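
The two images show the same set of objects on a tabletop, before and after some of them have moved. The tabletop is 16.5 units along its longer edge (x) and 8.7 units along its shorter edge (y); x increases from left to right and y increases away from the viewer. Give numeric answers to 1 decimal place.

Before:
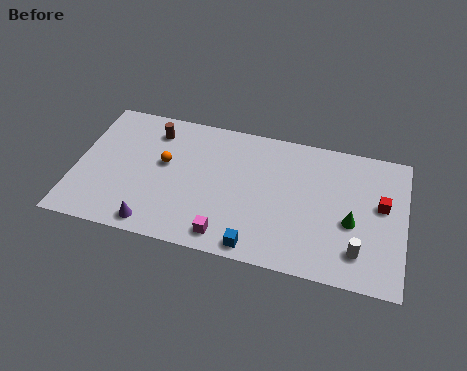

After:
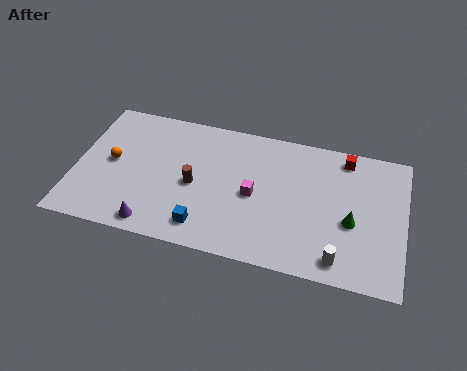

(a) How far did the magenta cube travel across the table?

3.1

The magenta cube moved from about (7.8, 1.2) to (9.0, 4.1), a distance of √(1.2² + 2.9²) ≈ 3.1.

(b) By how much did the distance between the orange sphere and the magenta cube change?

+2.1

They were about 5.1 units apart before and 7.2 after — 2.1 units further apart.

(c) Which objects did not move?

the purple cone and the green cone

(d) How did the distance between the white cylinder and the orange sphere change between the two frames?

+1.7

Before: roughly 10.4 units apart; after: 12.1. That's 1.7 units further apart.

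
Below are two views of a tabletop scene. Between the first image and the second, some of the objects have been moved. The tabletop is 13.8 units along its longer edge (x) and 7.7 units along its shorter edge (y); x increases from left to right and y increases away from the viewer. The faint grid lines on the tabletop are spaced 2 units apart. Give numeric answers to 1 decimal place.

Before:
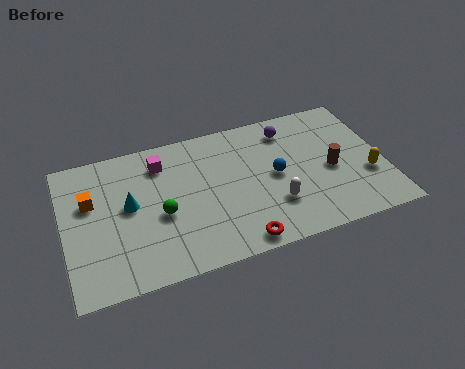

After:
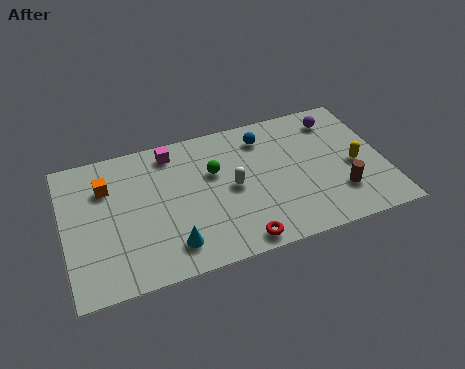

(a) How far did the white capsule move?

2.3

From (8.9, 2.3) to (7.2, 3.8), the white capsule covered √(1.7² + 1.5²) ≈ 2.3 units.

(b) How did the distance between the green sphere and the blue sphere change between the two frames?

-2.4

They were about 5.0 units apart before and 2.6 after — 2.4 units closer together.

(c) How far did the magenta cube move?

0.7

The magenta cube was near (4.3, 6.1) before and (4.8, 6.6) after, so it travelled √(0.5² + 0.5²) ≈ 0.7 units.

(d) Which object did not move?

the red torus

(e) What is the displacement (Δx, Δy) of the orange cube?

(0.7, 0.6)

The orange cube was at about (1.2, 4.9) and moved to about (1.9, 5.5).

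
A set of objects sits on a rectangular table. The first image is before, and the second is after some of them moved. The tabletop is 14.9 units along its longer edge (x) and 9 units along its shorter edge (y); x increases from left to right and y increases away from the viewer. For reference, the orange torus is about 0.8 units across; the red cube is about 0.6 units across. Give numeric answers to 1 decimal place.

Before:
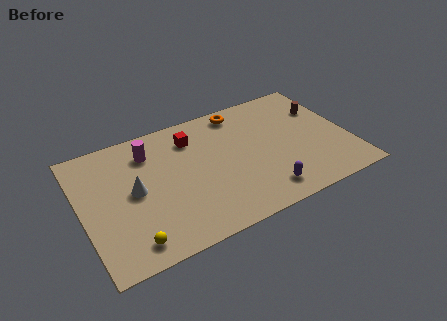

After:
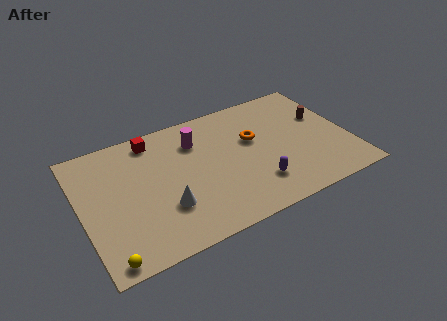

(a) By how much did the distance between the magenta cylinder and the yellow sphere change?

+2.2

Before: roughly 5.9 units apart; after: 8.1. That's 2.2 units further apart.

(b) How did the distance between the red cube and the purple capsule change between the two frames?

+1.2

Before: roughly 6.4 units apart; after: 7.6. That's 1.2 units further apart.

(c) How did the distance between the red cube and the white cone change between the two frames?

+0.8

The distance was about 4.2 in the first image and 5.0 in the second, so they moved 0.8 units further apart.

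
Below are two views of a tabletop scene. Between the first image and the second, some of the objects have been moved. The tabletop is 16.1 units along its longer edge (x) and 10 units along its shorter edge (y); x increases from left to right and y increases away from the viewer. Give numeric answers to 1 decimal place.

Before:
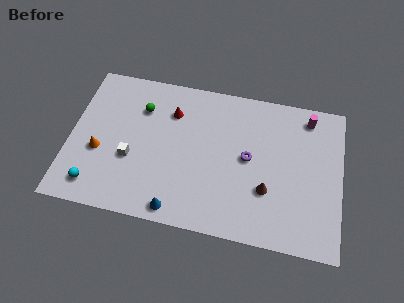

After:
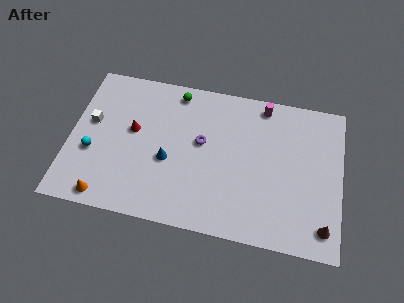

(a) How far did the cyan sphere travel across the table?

2.2

The cyan sphere moved from about (1.7, 1.6) to (1.4, 3.8), a distance of √(0.3² + 2.2²) ≈ 2.2.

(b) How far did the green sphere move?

2.5

The green sphere moved from about (4.1, 7.3) to (6.1, 8.8), a distance of √(2.0² + 1.5²) ≈ 2.5.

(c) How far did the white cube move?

3.2

The white cube was near (3.7, 3.8) before and (1.2, 5.8) after, so it travelled √(2.5² + 2.0²) ≈ 3.2 units.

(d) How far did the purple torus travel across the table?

2.8

The purple torus moved from about (10.6, 5.2) to (7.8, 5.7), a distance of √(2.8² + 0.5²) ≈ 2.8.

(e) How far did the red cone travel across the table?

2.8

The red cone moved from about (5.9, 7.4) to (3.7, 5.7), a distance of √(2.2² + 1.7²) ≈ 2.8.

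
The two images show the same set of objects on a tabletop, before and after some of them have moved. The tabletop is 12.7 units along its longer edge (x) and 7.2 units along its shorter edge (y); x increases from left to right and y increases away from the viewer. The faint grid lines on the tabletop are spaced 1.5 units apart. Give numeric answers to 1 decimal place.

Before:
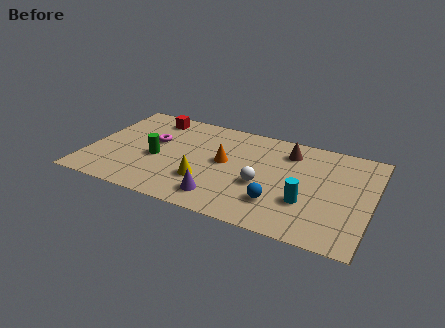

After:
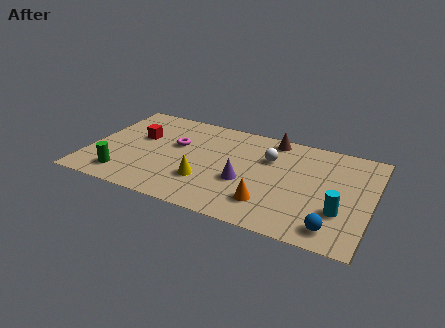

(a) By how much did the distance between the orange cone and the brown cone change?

+1.5

The distance was about 3.2 in the first image and 4.7 in the second, so they moved 1.5 units further apart.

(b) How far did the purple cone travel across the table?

1.7

From (6.2, 1.3) to (7.1, 2.8), the purple cone covered √(0.9² + 1.5²) ≈ 1.7 units.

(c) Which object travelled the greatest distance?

the orange cone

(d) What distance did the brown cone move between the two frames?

1.1

The brown cone moved from about (8.8, 5.7) to (8.0, 6.4), a distance of √(0.8² + 0.7²) ≈ 1.1.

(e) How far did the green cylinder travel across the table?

2.2

From (3.1, 3.1) to (1.8, 1.3), the green cylinder covered √(1.3² + 1.8²) ≈ 2.2 units.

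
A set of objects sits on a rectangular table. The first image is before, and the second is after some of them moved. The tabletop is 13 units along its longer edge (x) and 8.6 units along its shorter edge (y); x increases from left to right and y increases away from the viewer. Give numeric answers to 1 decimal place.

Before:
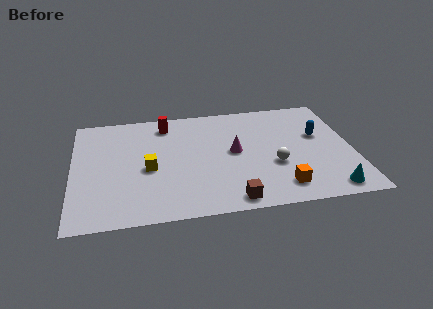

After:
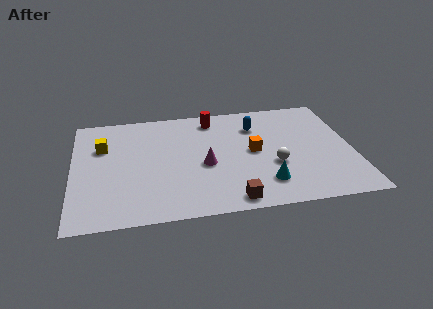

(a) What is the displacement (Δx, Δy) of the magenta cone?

(-1.4, -0.8)

The magenta cone started near (7.5, 4.5) and ended near (6.1, 3.7).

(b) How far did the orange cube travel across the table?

3.1

The orange cube was near (9.5, 1.5) before and (8.4, 4.4) after, so it travelled √(1.1² + 2.9²) ≈ 3.1 units.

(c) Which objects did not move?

the brown cube and the white sphere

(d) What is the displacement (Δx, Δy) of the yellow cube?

(-2.1, 2.0)

The yellow cube started near (3.5, 3.8) and ended near (1.4, 5.8).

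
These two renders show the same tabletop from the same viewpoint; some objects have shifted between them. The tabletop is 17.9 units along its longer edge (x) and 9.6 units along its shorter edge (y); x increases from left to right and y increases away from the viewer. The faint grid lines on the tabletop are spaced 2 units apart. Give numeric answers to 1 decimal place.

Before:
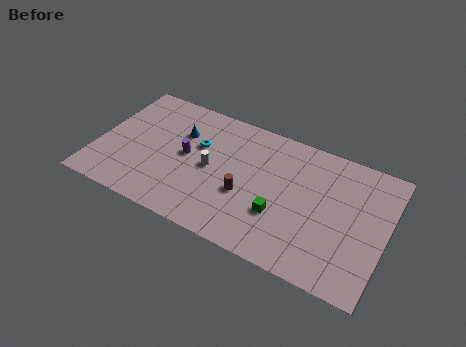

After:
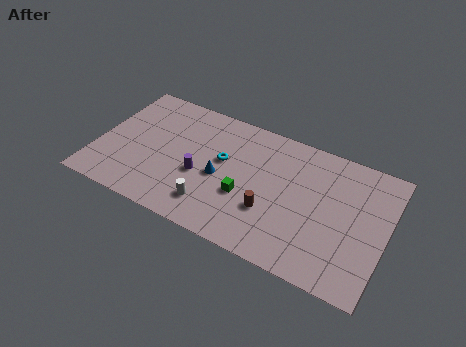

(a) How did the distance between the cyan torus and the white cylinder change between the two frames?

+1.9

Before: roughly 1.7 units apart; after: 3.6. That's 1.9 units further apart.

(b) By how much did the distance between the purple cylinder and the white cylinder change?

+0.5

They were about 1.6 units apart before and 2.1 after — 0.5 units further apart.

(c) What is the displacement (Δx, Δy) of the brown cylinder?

(1.6, -0.5)

From the two frames, the brown cylinder sits at roughly (9.4, 3.7) before and (11.0, 3.2) after.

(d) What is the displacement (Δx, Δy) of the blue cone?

(2.8, -2.3)

The blue cone started near (4.9, 6.6) and ended near (7.7, 4.3).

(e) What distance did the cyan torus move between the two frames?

1.7

The cyan torus was near (6.1, 6.1) before and (7.7, 5.6) after, so it travelled √(1.6² + 0.5²) ≈ 1.7 units.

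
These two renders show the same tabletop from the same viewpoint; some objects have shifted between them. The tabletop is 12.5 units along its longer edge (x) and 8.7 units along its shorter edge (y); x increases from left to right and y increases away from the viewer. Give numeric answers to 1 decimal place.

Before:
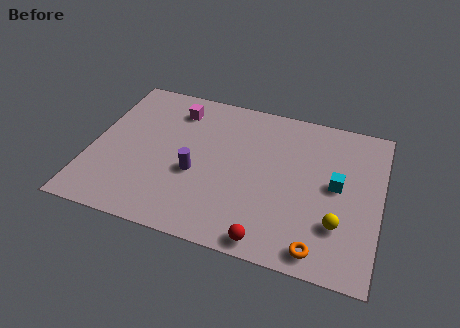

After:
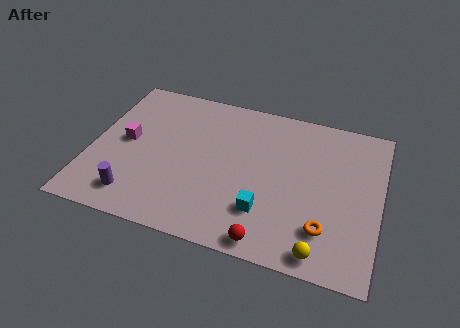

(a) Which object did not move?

the red sphere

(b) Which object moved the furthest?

the cyan cube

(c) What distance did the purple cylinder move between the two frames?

3.1

From (4.6, 3.5) to (2.2, 1.5), the purple cylinder covered √(2.4² + 2.0²) ≈ 3.1 units.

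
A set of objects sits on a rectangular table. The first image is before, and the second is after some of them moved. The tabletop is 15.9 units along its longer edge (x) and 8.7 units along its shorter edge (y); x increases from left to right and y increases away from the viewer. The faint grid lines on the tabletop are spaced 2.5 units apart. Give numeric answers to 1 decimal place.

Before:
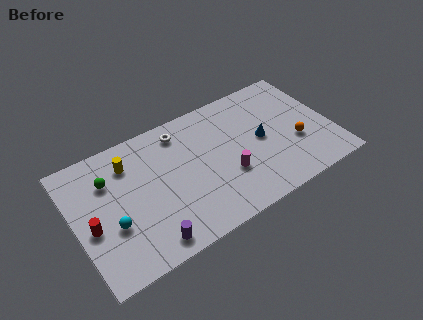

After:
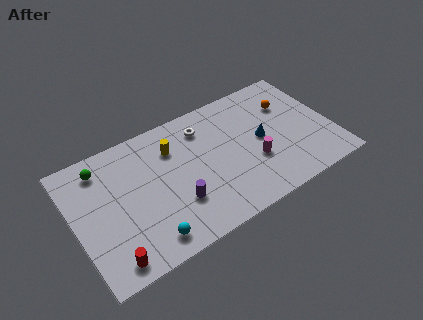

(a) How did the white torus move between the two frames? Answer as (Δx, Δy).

(1.4, -0.4)

From the two frames, the white torus sits at roughly (6.9, 7.3) before and (8.3, 6.9) after.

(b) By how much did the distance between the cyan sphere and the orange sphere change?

-0.8

Before: roughly 11.5 units apart; after: 10.7. That's 0.8 units closer together.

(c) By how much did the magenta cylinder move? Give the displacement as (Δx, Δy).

(1.7, 0.1)

From the two frames, the magenta cylinder sits at roughly (9.2, 3.0) before and (10.9, 3.1) after.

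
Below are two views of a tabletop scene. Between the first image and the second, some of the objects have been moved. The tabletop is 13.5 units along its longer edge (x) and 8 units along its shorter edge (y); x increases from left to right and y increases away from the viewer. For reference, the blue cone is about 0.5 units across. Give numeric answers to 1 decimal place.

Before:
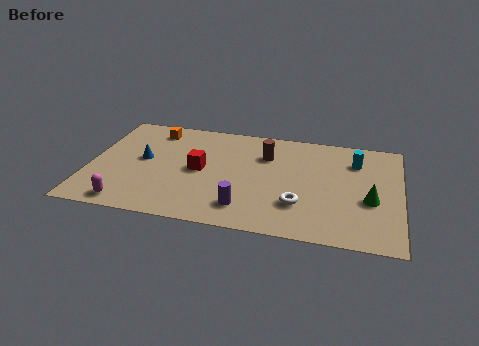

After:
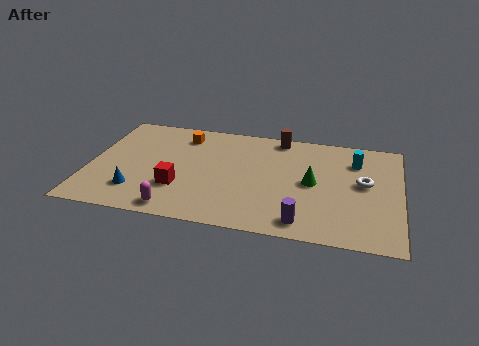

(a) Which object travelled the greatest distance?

the white torus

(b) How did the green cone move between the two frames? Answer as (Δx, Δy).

(-2.5, 0.8)

The green cone was at about (12.2, 3.2) and moved to about (9.7, 4.0).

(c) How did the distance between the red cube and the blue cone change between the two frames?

-0.6

They were about 2.5 units apart before and 1.9 after — 0.6 units closer together.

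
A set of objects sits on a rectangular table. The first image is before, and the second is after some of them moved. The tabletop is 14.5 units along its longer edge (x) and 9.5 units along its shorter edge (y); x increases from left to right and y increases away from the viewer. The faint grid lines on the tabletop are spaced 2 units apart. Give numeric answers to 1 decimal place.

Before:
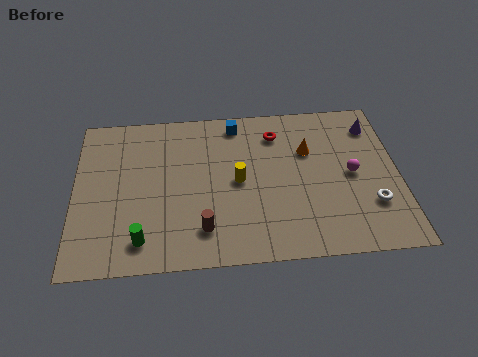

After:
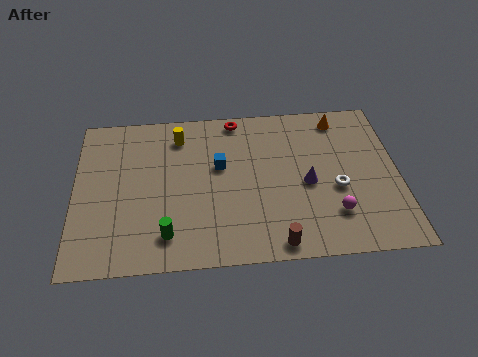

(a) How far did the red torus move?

2.1

From (9.1, 7.5) to (7.3, 8.6), the red torus covered √(1.8² + 1.1²) ≈ 2.1 units.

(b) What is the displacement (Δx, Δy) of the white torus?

(-1.5, 1.1)

From the two frames, the white torus sits at roughly (13.2, 2.8) before and (11.7, 3.9) after.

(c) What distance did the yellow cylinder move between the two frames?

4.0

From (7.3, 4.7) to (4.7, 7.7), the yellow cylinder covered √(2.6² + 3.0²) ≈ 4.0 units.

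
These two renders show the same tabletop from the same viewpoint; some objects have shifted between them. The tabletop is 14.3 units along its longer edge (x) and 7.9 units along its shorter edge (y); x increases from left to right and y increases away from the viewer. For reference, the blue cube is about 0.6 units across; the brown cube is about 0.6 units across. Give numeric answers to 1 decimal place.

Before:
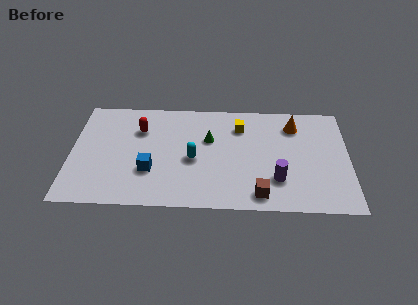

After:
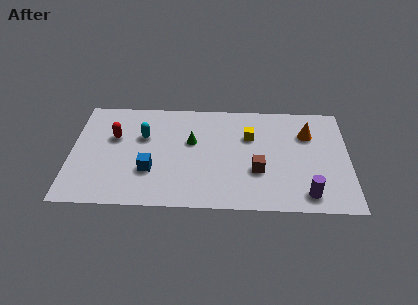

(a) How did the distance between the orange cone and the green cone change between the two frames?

+1.5

They were about 4.6 units apart before and 6.1 after — 1.5 units further apart.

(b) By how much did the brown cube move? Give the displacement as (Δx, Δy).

(-0.1, 1.7)

The brown cube was at about (9.7, 1.1) and moved to about (9.6, 2.8).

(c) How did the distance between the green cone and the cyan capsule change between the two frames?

+0.8

They were about 1.7 units apart before and 2.5 after — 0.8 units further apart.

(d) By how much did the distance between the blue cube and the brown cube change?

-0.3

They were about 5.8 units apart before and 5.5 after — 0.3 units closer together.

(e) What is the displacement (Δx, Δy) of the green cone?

(-0.9, -0.2)

The green cone was at about (7.1, 5.0) and moved to about (6.2, 4.8).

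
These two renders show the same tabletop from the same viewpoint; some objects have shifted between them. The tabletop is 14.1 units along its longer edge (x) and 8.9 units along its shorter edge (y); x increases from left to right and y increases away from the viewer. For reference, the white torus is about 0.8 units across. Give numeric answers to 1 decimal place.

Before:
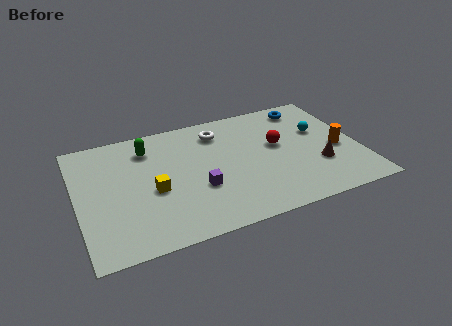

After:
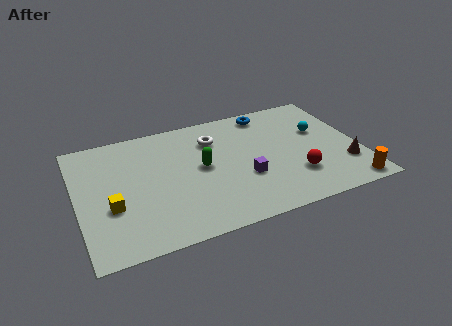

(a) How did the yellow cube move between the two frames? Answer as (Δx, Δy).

(-2.1, -0.5)

The yellow cube started near (3.7, 3.8) and ended near (1.6, 3.3).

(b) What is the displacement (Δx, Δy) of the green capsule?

(2.5, -2.3)

From the two frames, the green capsule sits at roughly (3.7, 7.0) before and (6.2, 4.7) after.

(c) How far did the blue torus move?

2.0

From (11.9, 7.6) to (9.9, 7.8), the blue torus covered √(2.0² + 0.2²) ≈ 2.0 units.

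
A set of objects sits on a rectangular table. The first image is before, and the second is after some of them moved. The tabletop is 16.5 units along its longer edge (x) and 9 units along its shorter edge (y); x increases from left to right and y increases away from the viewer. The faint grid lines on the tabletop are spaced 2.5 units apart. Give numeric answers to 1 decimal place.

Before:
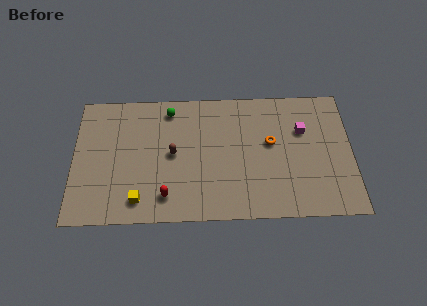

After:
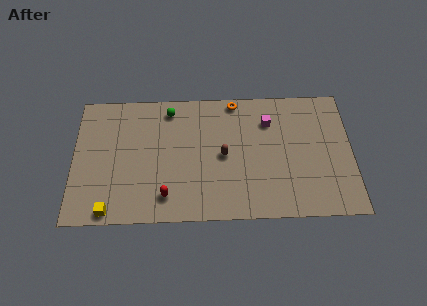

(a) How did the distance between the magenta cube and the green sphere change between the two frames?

-2.1

They were about 8.1 units apart before and 6.0 after — 2.1 units closer together.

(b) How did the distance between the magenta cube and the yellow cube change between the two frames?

+0.4

Before: roughly 10.7 units apart; after: 11.1. That's 0.4 units further apart.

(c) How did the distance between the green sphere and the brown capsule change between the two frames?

+1.5

The distance was about 3.1 in the first image and 4.6 in the second, so they moved 1.5 units further apart.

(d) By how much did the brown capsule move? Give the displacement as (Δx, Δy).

(3.0, -0.2)

The brown capsule started near (5.9, 4.6) and ended near (8.9, 4.4).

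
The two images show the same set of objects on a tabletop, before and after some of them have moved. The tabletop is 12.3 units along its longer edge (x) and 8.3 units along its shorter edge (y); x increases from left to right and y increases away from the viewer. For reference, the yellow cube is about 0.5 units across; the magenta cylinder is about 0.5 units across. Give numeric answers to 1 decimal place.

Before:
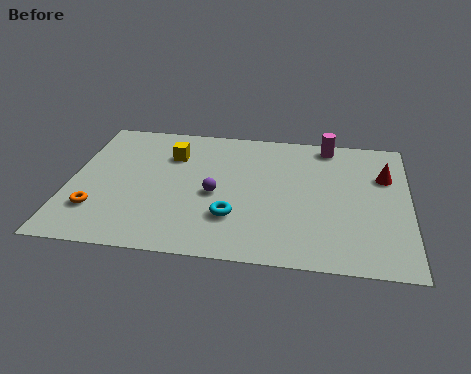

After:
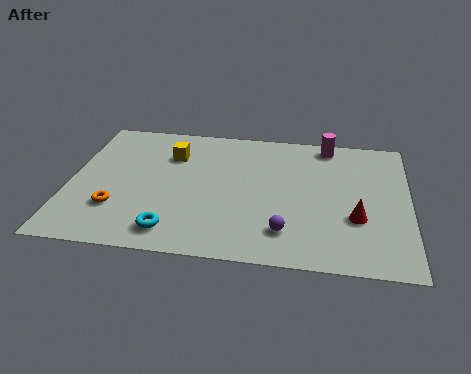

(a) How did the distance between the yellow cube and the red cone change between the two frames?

-0.3

The distance was about 7.8 in the first image and 7.5 in the second, so they moved 0.3 units closer together.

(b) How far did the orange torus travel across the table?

0.7

The orange torus was near (1.1, 2.2) before and (1.8, 2.4) after, so it travelled √(0.7² + 0.2²) ≈ 0.7 units.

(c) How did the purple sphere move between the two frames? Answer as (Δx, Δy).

(2.6, -1.9)

From the two frames, the purple sphere sits at roughly (5.3, 3.7) before and (7.9, 1.8) after.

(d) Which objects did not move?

the magenta cylinder and the yellow cube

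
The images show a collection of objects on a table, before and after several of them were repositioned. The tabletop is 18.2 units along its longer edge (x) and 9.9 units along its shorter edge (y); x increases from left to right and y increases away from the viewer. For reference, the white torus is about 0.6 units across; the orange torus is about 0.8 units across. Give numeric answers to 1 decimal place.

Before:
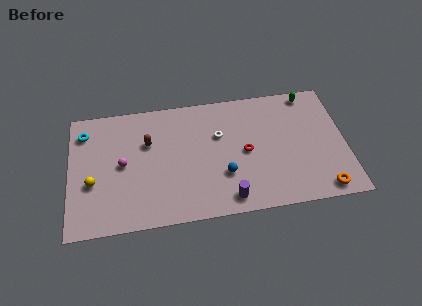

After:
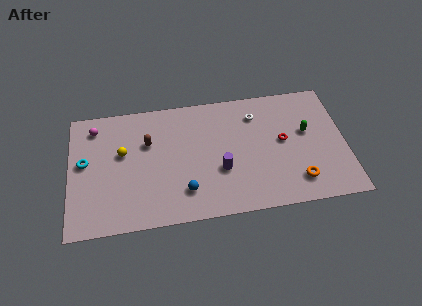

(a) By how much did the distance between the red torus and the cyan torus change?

+2.1

They were about 11.0 units apart before and 13.1 after — 2.1 units further apart.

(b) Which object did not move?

the brown capsule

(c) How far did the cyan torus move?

2.4

The cyan torus was near (1.0, 7.9) before and (1.0, 5.5) after, so it travelled √(0.0² + 2.4²) ≈ 2.4 units.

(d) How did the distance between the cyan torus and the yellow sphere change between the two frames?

-1.6

The distance was about 4.1 in the first image and 2.5 in the second, so they moved 1.6 units closer together.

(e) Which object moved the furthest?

the magenta sphere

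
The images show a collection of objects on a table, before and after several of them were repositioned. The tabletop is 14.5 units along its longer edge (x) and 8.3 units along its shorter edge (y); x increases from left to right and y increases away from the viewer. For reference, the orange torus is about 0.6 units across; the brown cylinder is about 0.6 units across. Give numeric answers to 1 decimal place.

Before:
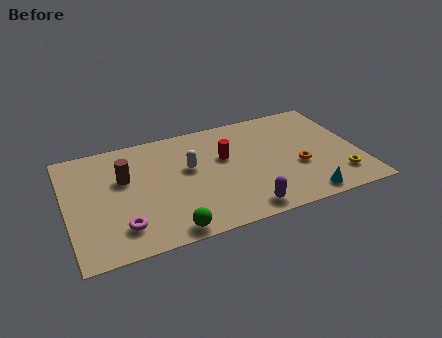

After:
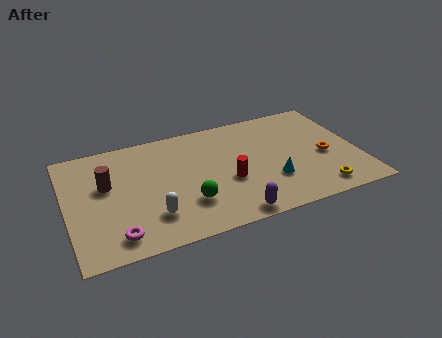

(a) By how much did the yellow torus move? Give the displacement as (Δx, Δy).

(-1.1, -0.6)

The yellow torus started near (13.3, 1.8) and ended near (12.2, 1.2).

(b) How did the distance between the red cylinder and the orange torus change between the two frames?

+0.9

They were about 4.0 units apart before and 4.9 after — 0.9 units further apart.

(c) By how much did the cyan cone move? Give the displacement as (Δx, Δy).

(-1.4, 1.7)

The cyan cone started near (11.4, 0.9) and ended near (10.0, 2.6).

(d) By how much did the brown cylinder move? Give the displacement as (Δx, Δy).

(-0.9, -0.2)

From the two frames, the brown cylinder sits at roughly (2.9, 5.2) before and (2.0, 5.0) after.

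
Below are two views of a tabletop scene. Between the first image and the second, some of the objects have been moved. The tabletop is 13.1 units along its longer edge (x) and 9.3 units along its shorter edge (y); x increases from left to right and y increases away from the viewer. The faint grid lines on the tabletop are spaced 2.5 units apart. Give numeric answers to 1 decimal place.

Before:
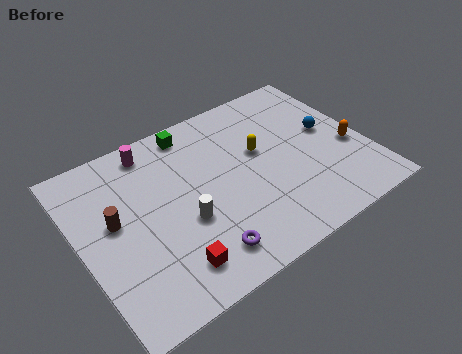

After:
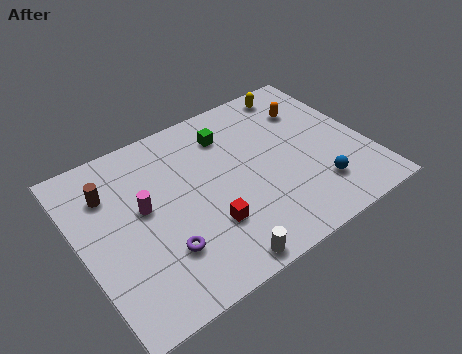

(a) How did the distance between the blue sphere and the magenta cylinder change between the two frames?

-0.3

They were about 8.4 units apart before and 8.1 after — 0.3 units closer together.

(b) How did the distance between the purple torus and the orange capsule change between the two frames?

+1.1

Before: roughly 7.7 units apart; after: 8.8. That's 1.1 units further apart.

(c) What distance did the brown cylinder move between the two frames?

1.6

The brown cylinder moved from about (1.6, 5.2) to (1.6, 6.8), a distance of √(0.0² + 1.6²) ≈ 1.6.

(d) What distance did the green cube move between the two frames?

1.8

The green cube moved from about (5.7, 8.2) to (7.2, 7.2), a distance of √(1.5² + 1.0²) ≈ 1.8.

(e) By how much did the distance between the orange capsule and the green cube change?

-4.2

Before: roughly 8.0 units apart; after: 3.8. That's 4.2 units closer together.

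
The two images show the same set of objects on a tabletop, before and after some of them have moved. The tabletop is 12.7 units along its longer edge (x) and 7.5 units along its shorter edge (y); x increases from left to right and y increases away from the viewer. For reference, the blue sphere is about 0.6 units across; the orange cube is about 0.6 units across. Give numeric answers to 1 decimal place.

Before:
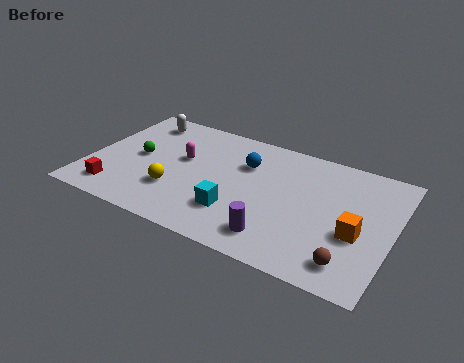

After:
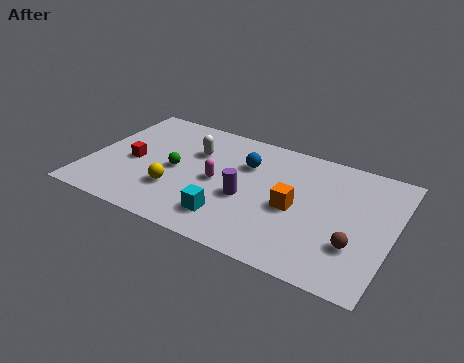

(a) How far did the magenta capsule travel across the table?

1.8

The magenta capsule was near (3.8, 4.4) before and (5.4, 3.6) after, so it travelled √(1.6² + 0.8²) ≈ 1.8 units.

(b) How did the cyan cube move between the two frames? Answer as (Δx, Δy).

(-0.2, -0.5)

From the two frames, the cyan cube sits at roughly (6.4, 2.1) before and (6.2, 1.6) after.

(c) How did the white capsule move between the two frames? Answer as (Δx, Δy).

(2.5, -1.2)

The white capsule was at about (1.7, 6.3) and moved to about (4.2, 5.1).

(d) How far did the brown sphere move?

1.0

From (11.2, 1.3) to (11.3, 2.3), the brown sphere covered √(0.1² + 1.0²) ≈ 1.0 units.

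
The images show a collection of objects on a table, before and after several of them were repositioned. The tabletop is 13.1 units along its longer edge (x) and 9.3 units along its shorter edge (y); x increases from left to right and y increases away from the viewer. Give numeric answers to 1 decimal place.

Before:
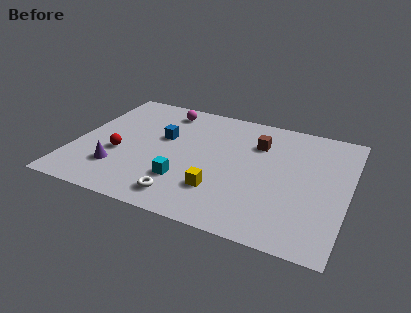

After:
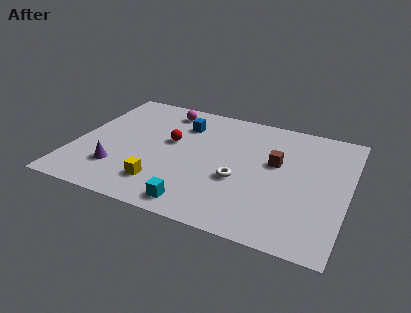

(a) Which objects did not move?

the purple cone and the magenta sphere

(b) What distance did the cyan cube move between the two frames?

1.7

From (5.5, 2.6) to (6.3, 1.1), the cyan cube covered √(0.8² + 1.5²) ≈ 1.7 units.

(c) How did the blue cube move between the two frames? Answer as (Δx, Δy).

(0.8, 1.4)

From the two frames, the blue cube sits at roughly (4.1, 5.6) before and (4.9, 7.0) after.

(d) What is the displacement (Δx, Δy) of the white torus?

(2.4, 2.2)

The white torus started near (5.6, 1.4) and ended near (8.0, 3.6).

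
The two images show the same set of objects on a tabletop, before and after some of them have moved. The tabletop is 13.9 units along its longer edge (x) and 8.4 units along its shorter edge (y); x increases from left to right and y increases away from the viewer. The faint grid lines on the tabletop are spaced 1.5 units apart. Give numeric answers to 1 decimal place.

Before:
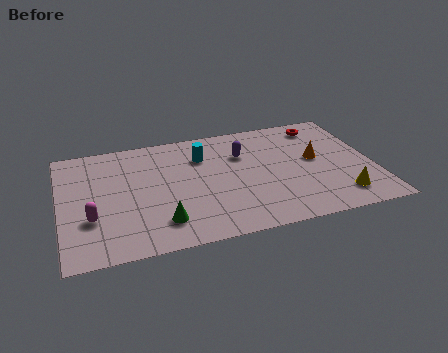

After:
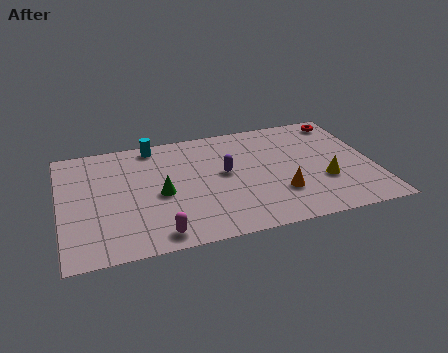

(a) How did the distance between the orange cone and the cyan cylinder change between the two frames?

+2.1

They were about 5.2 units apart before and 7.3 after — 2.1 units further apart.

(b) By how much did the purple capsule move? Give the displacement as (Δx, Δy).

(-0.9, -1.2)

From the two frames, the purple capsule sits at roughly (8.2, 5.8) before and (7.3, 4.6) after.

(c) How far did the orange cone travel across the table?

2.8

The orange cone moved from about (11.4, 4.6) to (9.6, 2.5), a distance of √(1.8² + 2.1²) ≈ 2.8.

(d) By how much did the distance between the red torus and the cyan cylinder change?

+3.0

The distance was about 5.6 in the first image and 8.6 in the second, so they moved 3.0 units further apart.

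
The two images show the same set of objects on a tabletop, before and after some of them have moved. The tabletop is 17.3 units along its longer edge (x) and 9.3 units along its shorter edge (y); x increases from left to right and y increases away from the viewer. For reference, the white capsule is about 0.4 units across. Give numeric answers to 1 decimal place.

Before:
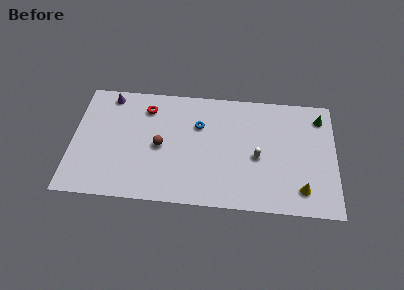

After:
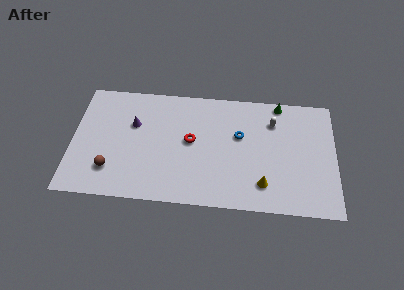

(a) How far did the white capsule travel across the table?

3.1

From (12.2, 4.1) to (13.2, 7.0), the white capsule covered √(1.0² + 2.9²) ≈ 3.1 units.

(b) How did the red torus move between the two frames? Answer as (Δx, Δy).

(3.0, -2.4)

From the two frames, the red torus sits at roughly (4.8, 7.4) before and (7.8, 5.0) after.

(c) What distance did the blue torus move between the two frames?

2.8

From (8.3, 6.3) to (11.0, 5.7), the blue torus covered √(2.7² + 0.6²) ≈ 2.8 units.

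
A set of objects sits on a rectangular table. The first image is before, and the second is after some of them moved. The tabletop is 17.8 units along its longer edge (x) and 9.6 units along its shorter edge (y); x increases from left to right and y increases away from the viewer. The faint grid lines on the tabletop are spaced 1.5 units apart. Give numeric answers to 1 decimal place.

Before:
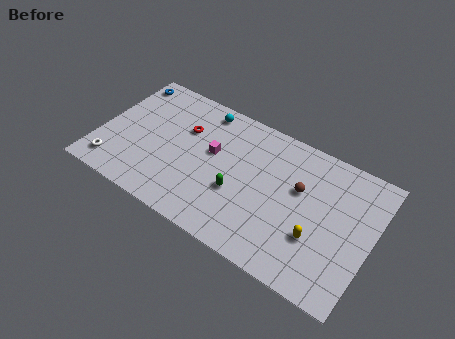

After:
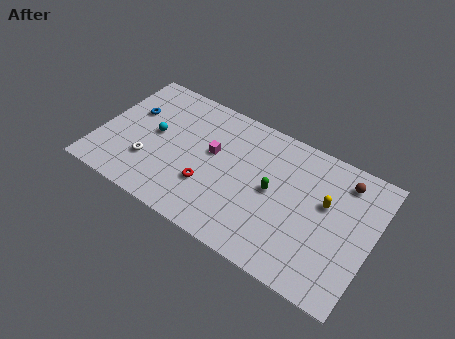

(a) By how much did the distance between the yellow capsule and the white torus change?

-1.7

They were about 13.3 units apart before and 11.6 after — 1.7 units closer together.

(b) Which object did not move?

the magenta cube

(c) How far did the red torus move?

3.9

The red torus was near (5.3, 6.4) before and (7.4, 3.1) after, so it travelled √(2.1² + 3.3²) ≈ 3.9 units.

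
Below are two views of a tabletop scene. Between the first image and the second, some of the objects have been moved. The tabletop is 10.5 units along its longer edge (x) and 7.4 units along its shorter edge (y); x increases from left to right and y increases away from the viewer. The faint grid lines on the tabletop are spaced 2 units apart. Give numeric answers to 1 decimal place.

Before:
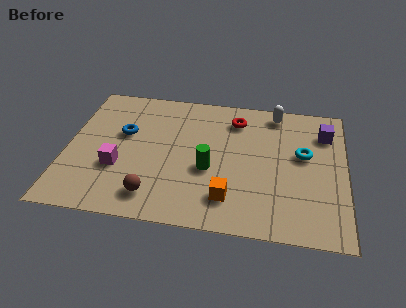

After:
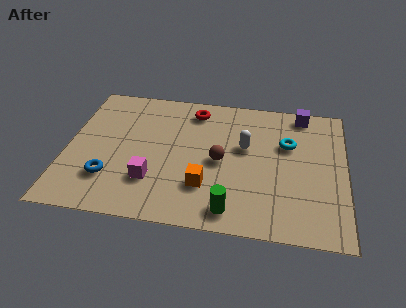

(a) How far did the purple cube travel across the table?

1.3

The purple cube moved from about (9.7, 5.6) to (8.8, 6.6), a distance of √(0.9² + 1.0²) ≈ 1.3.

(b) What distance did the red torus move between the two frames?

1.6

The red torus moved from about (6.3, 5.9) to (4.7, 6.2), a distance of √(1.6² + 0.3²) ≈ 1.6.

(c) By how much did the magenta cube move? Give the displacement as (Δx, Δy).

(1.3, -0.5)

From the two frames, the magenta cube sits at roughly (2.0, 2.6) before and (3.3, 2.1) after.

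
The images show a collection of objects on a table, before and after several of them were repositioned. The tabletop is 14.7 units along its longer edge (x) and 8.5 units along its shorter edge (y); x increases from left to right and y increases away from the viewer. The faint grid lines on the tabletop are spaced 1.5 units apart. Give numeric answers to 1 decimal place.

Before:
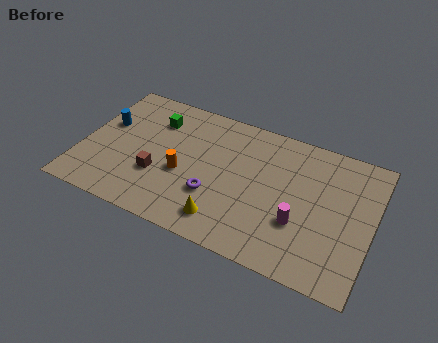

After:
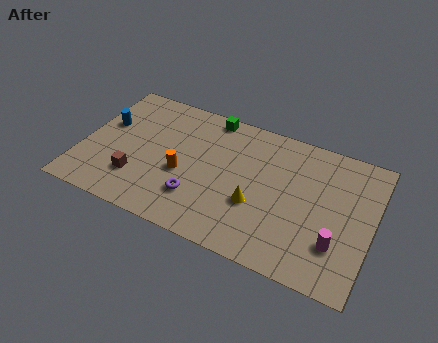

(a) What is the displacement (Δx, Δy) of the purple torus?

(-0.8, -0.5)

The purple torus started near (6.9, 2.8) and ended near (6.1, 2.3).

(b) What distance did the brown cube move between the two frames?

1.2

The brown cube was near (4.0, 2.9) before and (3.0, 2.3) after, so it travelled √(1.0² + 0.6²) ≈ 1.2 units.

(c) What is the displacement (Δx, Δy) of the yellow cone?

(1.4, 1.6)

The yellow cone started near (7.6, 1.5) and ended near (9.0, 3.1).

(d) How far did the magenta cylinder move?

2.0

The magenta cylinder moved from about (11.2, 2.9) to (13.1, 2.4), a distance of √(1.9² + 0.5²) ≈ 2.0.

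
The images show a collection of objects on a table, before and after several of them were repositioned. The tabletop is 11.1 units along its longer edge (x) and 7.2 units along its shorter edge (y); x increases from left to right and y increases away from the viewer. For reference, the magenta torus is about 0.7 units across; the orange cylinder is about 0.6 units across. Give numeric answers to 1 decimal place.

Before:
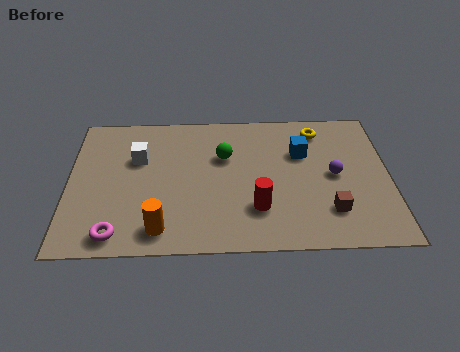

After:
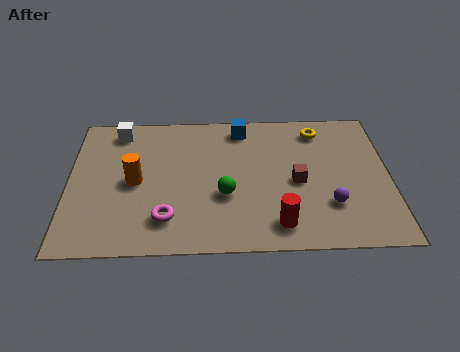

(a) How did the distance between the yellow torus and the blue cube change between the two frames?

+1.4

They were about 1.3 units apart before and 2.7 after — 1.4 units further apart.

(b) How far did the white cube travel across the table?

1.7

From (2.4, 4.7) to (1.7, 6.2), the white cube covered √(0.7² + 1.5²) ≈ 1.7 units.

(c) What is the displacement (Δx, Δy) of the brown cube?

(-1.1, 1.5)

The brown cube started near (9.0, 1.8) and ended near (7.9, 3.3).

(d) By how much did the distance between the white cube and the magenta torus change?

+1.0

They were about 3.9 units apart before and 4.9 after — 1.0 units further apart.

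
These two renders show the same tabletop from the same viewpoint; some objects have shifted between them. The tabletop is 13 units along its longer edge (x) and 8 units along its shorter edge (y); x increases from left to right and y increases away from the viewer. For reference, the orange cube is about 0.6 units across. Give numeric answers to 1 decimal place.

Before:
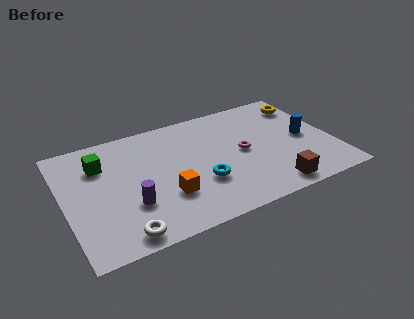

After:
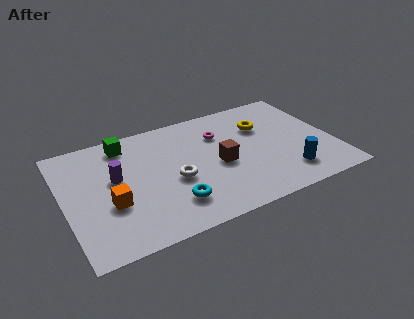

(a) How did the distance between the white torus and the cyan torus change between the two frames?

-2.9

Before: roughly 4.4 units apart; after: 1.5. That's 2.9 units closer together.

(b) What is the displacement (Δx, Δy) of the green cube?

(1.3, 1.0)

The green cube started near (1.9, 5.8) and ended near (3.2, 6.8).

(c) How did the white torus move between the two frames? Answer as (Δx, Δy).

(2.8, 2.5)

From the two frames, the white torus sits at roughly (2.4, 0.9) before and (5.2, 3.4) after.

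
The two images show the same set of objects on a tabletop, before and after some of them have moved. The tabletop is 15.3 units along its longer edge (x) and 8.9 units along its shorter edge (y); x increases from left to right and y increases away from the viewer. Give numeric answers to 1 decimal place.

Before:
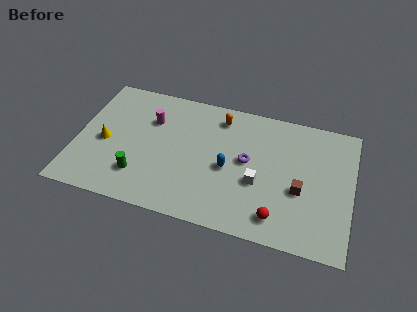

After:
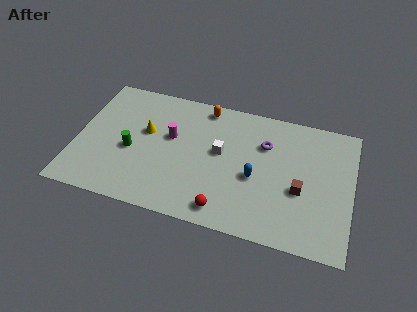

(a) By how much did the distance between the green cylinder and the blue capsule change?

+1.8

They were about 5.1 units apart before and 6.9 after — 1.8 units further apart.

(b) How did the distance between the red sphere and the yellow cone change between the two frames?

-3.9

The distance was about 10.1 in the first image and 6.2 in the second, so they moved 3.9 units closer together.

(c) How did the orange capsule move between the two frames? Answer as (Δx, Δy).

(-0.9, 0.5)

From the two frames, the orange capsule sits at roughly (7.8, 7.4) before and (6.9, 7.9) after.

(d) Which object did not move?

the brown cube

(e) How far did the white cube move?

2.7

The white cube moved from about (10.2, 3.5) to (8.0, 5.0), a distance of √(2.2² + 1.5²) ≈ 2.7.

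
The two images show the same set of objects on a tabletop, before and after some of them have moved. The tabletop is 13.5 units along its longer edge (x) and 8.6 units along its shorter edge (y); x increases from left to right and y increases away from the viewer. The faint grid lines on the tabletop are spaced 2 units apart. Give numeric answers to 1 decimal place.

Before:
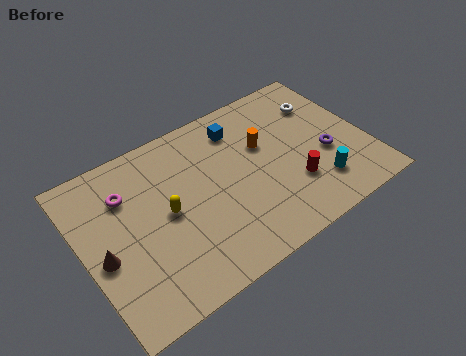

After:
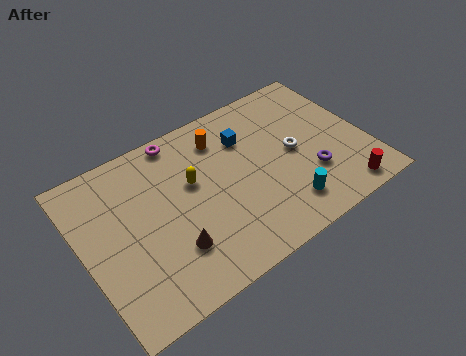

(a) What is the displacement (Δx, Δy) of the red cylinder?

(2.1, -1.6)

The red cylinder started near (9.7, 2.6) and ended near (11.8, 1.0).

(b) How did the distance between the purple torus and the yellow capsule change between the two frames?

-1.8

They were about 7.7 units apart before and 5.9 after — 1.8 units closer together.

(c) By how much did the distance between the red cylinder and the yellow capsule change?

+1.7

Before: roughly 6.0 units apart; after: 7.7. That's 1.7 units further apart.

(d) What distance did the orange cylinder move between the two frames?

2.3

The orange cylinder moved from about (8.8, 5.4) to (7.0, 6.8), a distance of √(1.8² + 1.4²) ≈ 2.3.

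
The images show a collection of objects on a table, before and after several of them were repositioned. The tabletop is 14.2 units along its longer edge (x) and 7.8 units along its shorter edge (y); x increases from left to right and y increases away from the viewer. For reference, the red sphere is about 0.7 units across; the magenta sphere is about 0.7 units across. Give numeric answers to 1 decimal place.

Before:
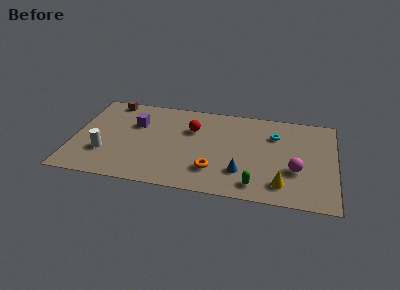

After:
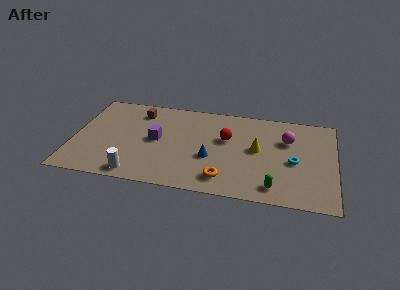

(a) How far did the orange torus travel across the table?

0.8

The orange torus moved from about (7.7, 2.0) to (8.3, 1.4), a distance of √(0.6² + 0.6²) ≈ 0.8.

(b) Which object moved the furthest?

the yellow cone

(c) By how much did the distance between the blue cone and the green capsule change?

+2.7

They were about 1.2 units apart before and 3.9 after — 2.7 units further apart.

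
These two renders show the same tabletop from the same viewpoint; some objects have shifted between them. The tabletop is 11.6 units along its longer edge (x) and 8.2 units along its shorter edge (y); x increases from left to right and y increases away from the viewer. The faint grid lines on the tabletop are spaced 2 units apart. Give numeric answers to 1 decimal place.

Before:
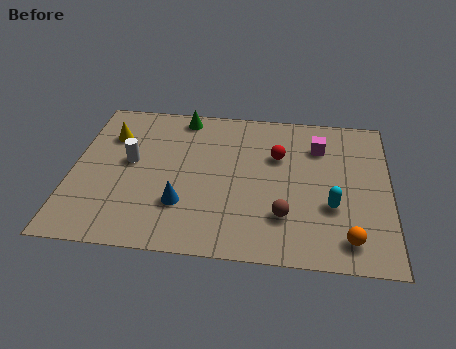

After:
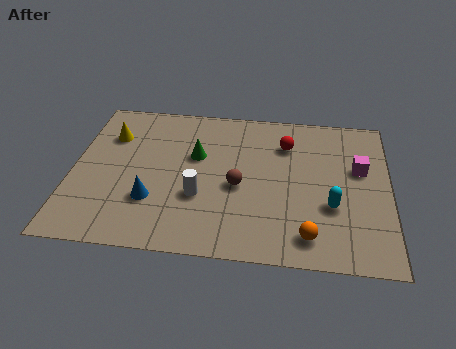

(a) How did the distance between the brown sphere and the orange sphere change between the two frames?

+1.0

Before: roughly 2.5 units apart; after: 3.5. That's 1.0 units further apart.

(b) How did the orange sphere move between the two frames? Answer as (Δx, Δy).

(-1.4, 0.0)

From the two frames, the orange sphere sits at roughly (10.1, 1.3) before and (8.7, 1.3) after.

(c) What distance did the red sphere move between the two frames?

0.8

The red sphere moved from about (7.5, 5.4) to (7.8, 6.1), a distance of √(0.3² + 0.7²) ≈ 0.8.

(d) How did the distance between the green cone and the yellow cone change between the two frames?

+0.3

Before: roughly 3.0 units apart; after: 3.3. That's 0.3 units further apart.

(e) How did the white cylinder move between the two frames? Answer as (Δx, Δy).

(2.6, -1.6)

The white cylinder was at about (2.1, 4.5) and moved to about (4.7, 2.9).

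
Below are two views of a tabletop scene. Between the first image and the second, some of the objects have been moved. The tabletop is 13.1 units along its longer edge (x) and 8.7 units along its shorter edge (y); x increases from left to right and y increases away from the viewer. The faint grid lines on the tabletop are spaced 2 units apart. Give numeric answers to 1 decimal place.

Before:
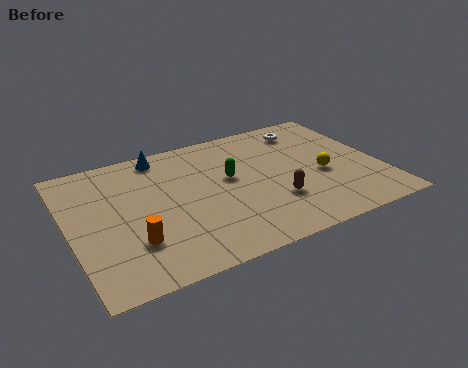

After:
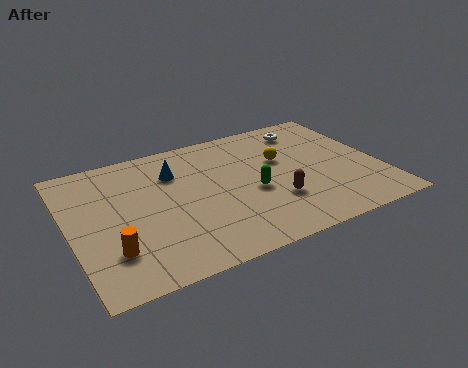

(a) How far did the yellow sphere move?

2.3

From (10.6, 3.7) to (9.1, 5.4), the yellow sphere covered √(1.5² + 1.7²) ≈ 2.3 units.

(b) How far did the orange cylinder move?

0.9

The orange cylinder was near (2.4, 2.5) before and (1.5, 2.3) after, so it travelled √(0.9² + 0.2²) ≈ 0.9 units.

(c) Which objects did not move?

the brown capsule and the white torus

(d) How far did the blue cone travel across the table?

1.5

The blue cone moved from about (4.2, 7.7) to (4.6, 6.3), a distance of √(0.4² + 1.4²) ≈ 1.5.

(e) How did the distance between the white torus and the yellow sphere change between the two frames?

-1.2

The distance was about 3.5 in the first image and 2.3 in the second, so they moved 1.2 units closer together.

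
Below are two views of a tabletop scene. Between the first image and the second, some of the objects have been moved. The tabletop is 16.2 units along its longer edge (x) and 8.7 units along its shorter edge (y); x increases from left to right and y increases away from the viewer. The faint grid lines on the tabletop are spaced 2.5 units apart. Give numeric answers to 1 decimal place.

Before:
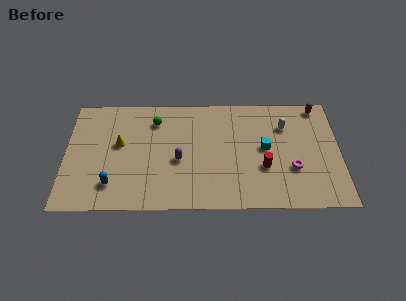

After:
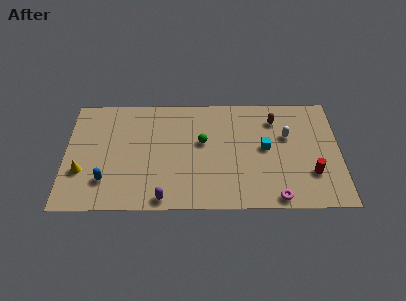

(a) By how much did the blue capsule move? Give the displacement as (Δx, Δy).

(-0.4, 0.3)

From the two frames, the blue capsule sits at roughly (2.8, 1.9) before and (2.4, 2.2) after.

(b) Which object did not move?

the cyan cube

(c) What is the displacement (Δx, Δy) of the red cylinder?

(2.8, -0.5)

From the two frames, the red cylinder sits at roughly (11.7, 3.1) before and (14.5, 2.6) after.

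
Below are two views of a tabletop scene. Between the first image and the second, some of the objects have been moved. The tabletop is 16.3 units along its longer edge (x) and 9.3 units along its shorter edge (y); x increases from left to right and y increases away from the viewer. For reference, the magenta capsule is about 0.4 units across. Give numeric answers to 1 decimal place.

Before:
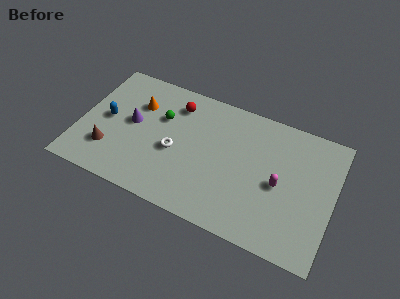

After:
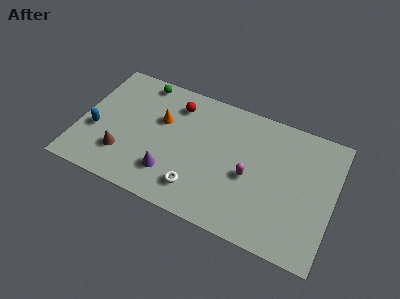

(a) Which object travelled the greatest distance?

the purple cone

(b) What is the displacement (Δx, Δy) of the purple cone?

(2.8, -2.7)

From the two frames, the purple cone sits at roughly (3.3, 5.0) before and (6.1, 2.3) after.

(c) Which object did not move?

the red sphere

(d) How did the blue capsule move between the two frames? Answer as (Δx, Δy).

(-0.6, -1.1)

The blue capsule started near (1.7, 4.7) and ended near (1.1, 3.6).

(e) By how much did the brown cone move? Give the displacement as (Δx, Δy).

(0.9, 0.0)

The brown cone started near (2.1, 2.5) and ended near (3.0, 2.5).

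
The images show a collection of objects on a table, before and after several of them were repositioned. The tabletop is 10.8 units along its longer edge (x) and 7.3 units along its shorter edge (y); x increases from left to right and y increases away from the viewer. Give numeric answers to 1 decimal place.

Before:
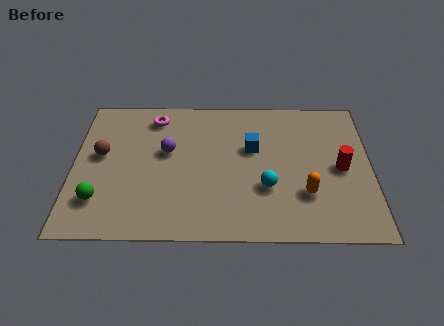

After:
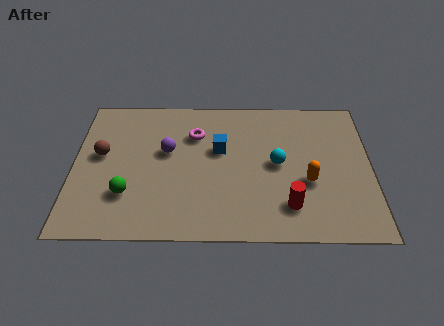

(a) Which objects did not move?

the brown sphere and the purple sphere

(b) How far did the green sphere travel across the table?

1.0

The green sphere was near (1.0, 1.8) before and (2.0, 2.1) after, so it travelled √(1.0² + 0.3²) ≈ 1.0 units.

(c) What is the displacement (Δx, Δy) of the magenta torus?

(1.5, -0.9)

From the two frames, the magenta torus sits at roughly (2.9, 6.1) before and (4.4, 5.2) after.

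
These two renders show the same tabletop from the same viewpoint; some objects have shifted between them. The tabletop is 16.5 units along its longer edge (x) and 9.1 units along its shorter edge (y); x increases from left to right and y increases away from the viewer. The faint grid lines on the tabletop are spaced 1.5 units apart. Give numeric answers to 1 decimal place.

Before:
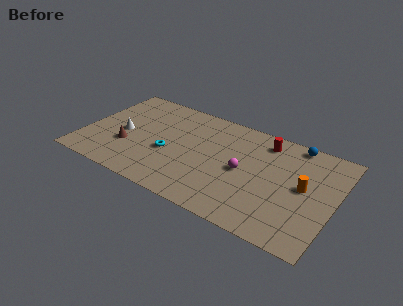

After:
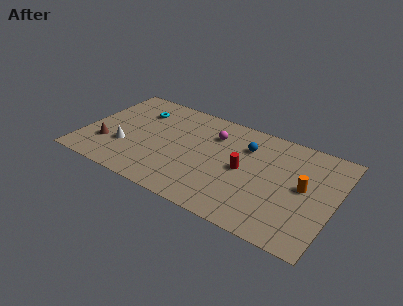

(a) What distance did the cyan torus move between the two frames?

4.0

The cyan torus moved from about (5.7, 3.7) to (3.2, 6.8), a distance of √(2.5² + 3.1²) ≈ 4.0.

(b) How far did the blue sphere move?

3.4

From (13.5, 8.3) to (10.5, 6.6), the blue sphere covered √(3.0² + 1.7²) ≈ 3.4 units.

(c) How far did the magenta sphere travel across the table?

3.3

From (10.6, 4.4) to (8.3, 6.7), the magenta sphere covered √(2.3² + 2.3²) ≈ 3.3 units.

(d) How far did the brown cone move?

1.4

The brown cone moved from about (3.0, 3.1) to (1.7, 2.7), a distance of √(1.3² + 0.4²) ≈ 1.4.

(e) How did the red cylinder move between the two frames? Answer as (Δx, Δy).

(-1.0, -3.1)

The red cylinder was at about (11.6, 7.6) and moved to about (10.6, 4.5).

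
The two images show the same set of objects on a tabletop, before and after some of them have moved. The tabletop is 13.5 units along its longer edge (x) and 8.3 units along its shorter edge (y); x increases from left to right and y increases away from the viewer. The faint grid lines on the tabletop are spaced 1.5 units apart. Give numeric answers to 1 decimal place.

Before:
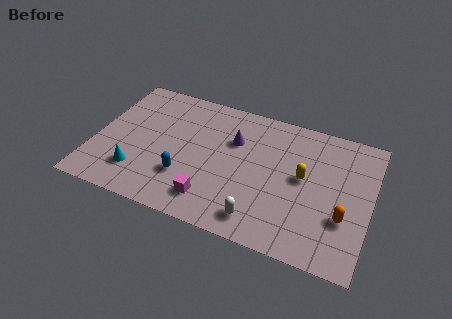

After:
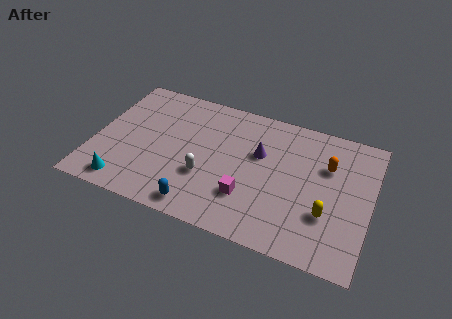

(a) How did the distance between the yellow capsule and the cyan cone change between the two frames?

+1.5

Before: roughly 8.3 units apart; after: 9.8. That's 1.5 units further apart.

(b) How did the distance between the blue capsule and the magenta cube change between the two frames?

+0.9

Before: roughly 1.7 units apart; after: 2.6. That's 0.9 units further apart.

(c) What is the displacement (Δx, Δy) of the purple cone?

(1.3, -0.4)

The purple cone started near (6.7, 5.6) and ended near (8.0, 5.2).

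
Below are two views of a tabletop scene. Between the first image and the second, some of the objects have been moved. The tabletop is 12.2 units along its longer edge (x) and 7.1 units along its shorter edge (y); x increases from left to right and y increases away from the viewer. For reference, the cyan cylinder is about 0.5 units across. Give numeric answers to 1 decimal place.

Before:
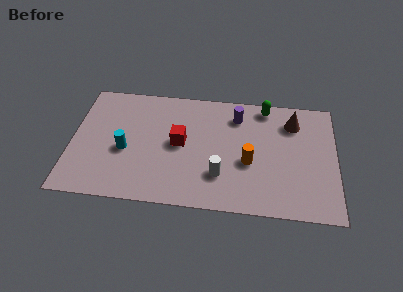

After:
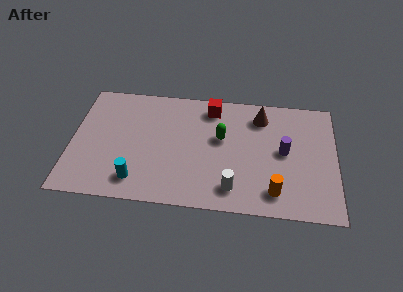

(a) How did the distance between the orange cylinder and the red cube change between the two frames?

+2.3

They were about 3.3 units apart before and 5.6 after — 2.3 units further apart.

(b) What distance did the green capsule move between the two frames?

2.9

From (8.9, 6.3) to (6.9, 4.2), the green capsule covered √(2.0² + 2.1²) ≈ 2.9 units.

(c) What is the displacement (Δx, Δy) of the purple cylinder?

(2.2, -1.9)

The purple cylinder started near (7.6, 5.6) and ended near (9.8, 3.7).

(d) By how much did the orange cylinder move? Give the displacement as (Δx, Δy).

(1.2, -1.6)

From the two frames, the orange cylinder sits at roughly (8.2, 2.9) before and (9.4, 1.3) after.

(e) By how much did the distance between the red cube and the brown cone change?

-3.2

The distance was about 5.5 in the first image and 2.3 in the second, so they moved 3.2 units closer together.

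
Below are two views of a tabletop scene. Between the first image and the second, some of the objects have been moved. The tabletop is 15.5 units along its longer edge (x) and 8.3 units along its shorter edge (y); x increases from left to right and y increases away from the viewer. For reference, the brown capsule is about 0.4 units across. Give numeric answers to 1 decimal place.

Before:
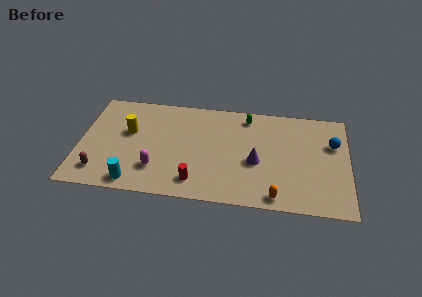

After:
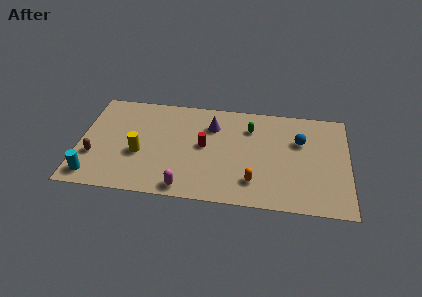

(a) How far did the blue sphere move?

1.9

From (14.6, 5.5) to (12.7, 5.5), the blue sphere covered √(1.9² + 0.0²) ≈ 1.9 units.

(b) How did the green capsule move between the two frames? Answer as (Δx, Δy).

(0.2, -0.9)

The green capsule was at about (9.6, 7.1) and moved to about (9.8, 6.2).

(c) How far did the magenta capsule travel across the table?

2.1

The magenta capsule moved from about (4.5, 2.2) to (6.2, 0.9), a distance of √(1.7² + 1.3²) ≈ 2.1.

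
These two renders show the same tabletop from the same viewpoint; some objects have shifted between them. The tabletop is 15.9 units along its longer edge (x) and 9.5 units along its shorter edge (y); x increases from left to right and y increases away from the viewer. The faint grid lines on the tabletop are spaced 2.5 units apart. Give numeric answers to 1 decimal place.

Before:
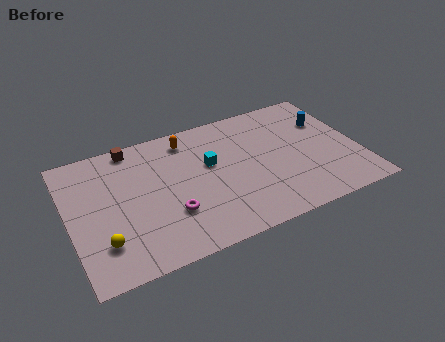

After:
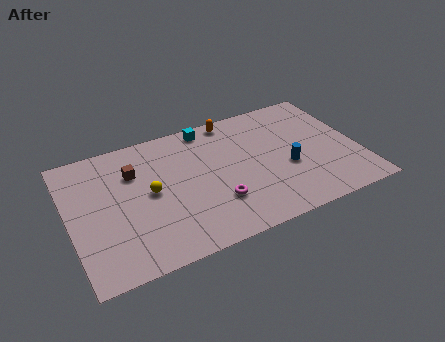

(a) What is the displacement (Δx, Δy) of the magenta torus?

(2.5, -0.2)

The magenta torus started near (5.3, 3.0) and ended near (7.8, 2.8).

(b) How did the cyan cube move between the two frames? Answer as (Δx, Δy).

(0.2, 2.8)

From the two frames, the cyan cube sits at roughly (7.8, 5.7) before and (8.0, 8.5) after.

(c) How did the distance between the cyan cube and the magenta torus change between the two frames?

+2.0

They were about 3.7 units apart before and 5.7 after — 2.0 units further apart.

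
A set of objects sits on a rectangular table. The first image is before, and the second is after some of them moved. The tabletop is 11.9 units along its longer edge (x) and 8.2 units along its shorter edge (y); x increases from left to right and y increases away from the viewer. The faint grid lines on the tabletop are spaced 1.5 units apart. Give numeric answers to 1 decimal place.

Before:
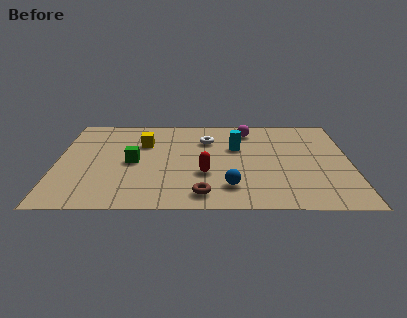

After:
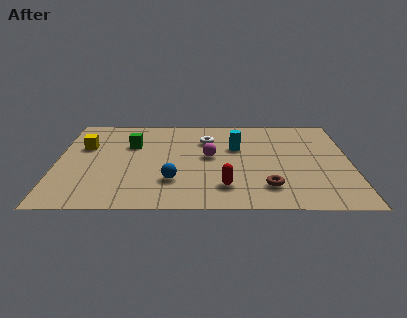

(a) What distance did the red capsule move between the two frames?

1.4

The red capsule moved from about (6.0, 2.9) to (6.8, 1.8), a distance of √(0.8² + 1.1²) ≈ 1.4.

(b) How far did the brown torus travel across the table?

2.7

The brown torus moved from about (5.9, 1.2) to (8.5, 1.8), a distance of √(2.6² + 0.6²) ≈ 2.7.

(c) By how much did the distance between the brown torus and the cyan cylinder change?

-0.6

The distance was about 4.2 in the first image and 3.6 in the second, so they moved 0.6 units closer together.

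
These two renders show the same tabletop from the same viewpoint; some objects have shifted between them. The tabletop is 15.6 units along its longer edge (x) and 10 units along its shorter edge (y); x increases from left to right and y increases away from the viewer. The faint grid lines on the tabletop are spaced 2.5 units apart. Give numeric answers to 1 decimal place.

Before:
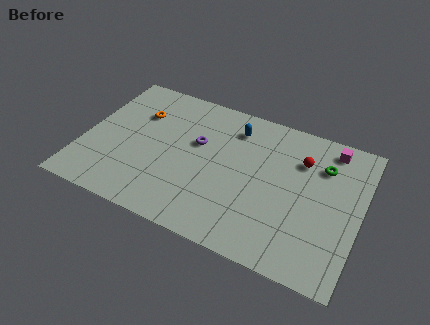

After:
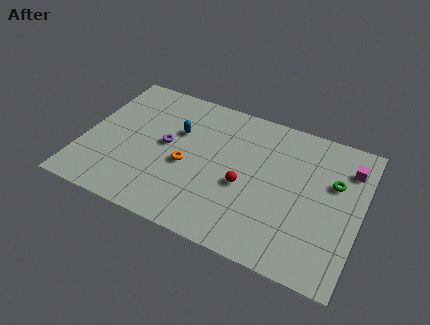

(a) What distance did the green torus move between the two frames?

1.1

The green torus moved from about (13.3, 7.3) to (14.0, 6.4), a distance of √(0.7² + 0.9²) ≈ 1.1.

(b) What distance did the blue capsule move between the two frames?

3.4

From (8.2, 8.0) to (5.1, 6.5), the blue capsule covered √(3.1² + 1.5²) ≈ 3.4 units.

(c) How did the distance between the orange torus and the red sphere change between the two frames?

-6.0

Before: roughly 9.3 units apart; after: 3.3. That's 6.0 units closer together.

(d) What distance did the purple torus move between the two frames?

1.9

From (6.3, 6.1) to (4.6, 5.3), the purple torus covered √(1.7² + 0.8²) ≈ 1.9 units.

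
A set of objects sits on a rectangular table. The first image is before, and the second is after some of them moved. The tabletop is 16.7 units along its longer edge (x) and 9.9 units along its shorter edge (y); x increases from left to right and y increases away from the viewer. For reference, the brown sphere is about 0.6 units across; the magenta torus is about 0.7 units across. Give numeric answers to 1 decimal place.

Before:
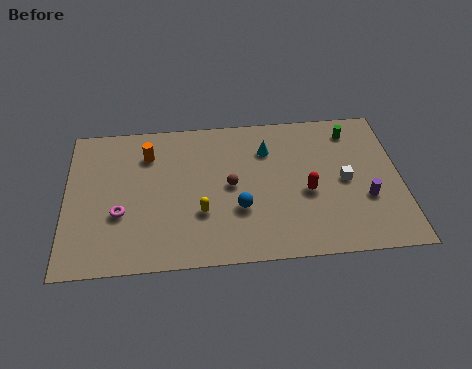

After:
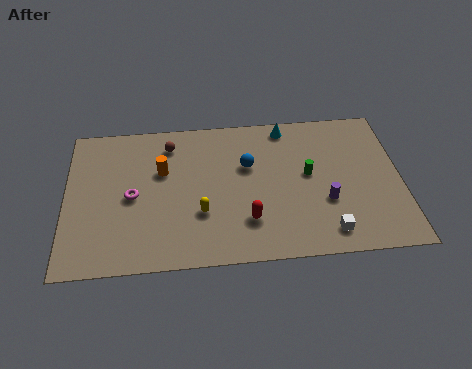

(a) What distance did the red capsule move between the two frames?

3.4

The red capsule was near (12.0, 4.2) before and (9.0, 2.6) after, so it travelled √(3.0² + 1.6²) ≈ 3.4 units.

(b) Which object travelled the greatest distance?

the brown sphere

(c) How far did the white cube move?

3.4

The white cube moved from about (13.9, 4.8) to (12.9, 1.5), a distance of √(1.0² + 3.3²) ≈ 3.4.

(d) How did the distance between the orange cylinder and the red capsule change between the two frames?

-3.0

The distance was about 8.6 in the first image and 5.6 in the second, so they moved 3.0 units closer together.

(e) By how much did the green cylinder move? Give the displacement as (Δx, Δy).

(-2.3, -2.8)

The green cylinder started near (14.4, 8.2) and ended near (12.1, 5.4).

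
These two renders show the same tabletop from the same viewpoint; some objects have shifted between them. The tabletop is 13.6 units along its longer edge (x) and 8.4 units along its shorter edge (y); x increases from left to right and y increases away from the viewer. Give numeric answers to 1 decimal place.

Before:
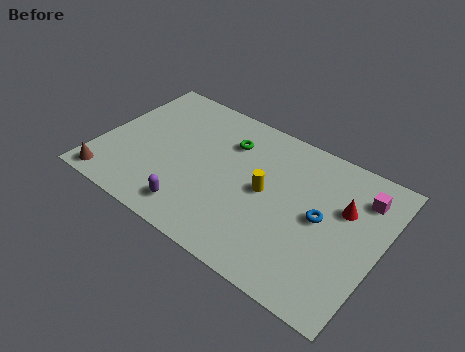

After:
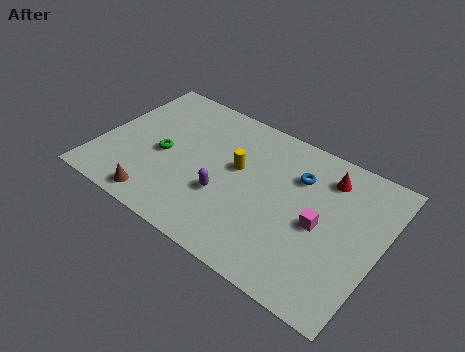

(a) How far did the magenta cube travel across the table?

3.1

From (12.4, 6.5) to (10.8, 3.9), the magenta cube covered √(1.6² + 2.6²) ≈ 3.1 units.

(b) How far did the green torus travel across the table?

3.7

The green torus was near (5.9, 6.2) before and (3.1, 3.8) after, so it travelled √(2.8² + 2.4²) ≈ 3.7 units.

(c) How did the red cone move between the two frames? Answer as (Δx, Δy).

(-1.0, 1.3)

The red cone started near (11.7, 5.4) and ended near (10.7, 6.7).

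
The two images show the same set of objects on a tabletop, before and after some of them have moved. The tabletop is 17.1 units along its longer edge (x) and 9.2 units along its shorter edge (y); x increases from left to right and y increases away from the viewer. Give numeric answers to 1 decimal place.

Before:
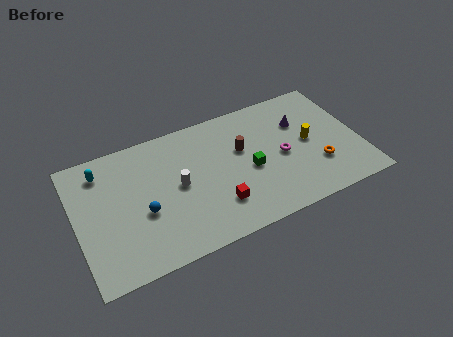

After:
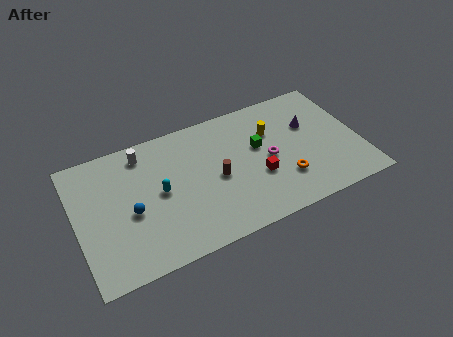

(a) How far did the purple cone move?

0.6

The purple cone moved from about (13.8, 6.3) to (14.3, 5.9), a distance of √(0.5² + 0.4²) ≈ 0.6.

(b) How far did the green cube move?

1.6

The green cube was near (10.4, 4.1) before and (11.1, 5.5) after, so it travelled √(0.7² + 1.4²) ≈ 1.6 units.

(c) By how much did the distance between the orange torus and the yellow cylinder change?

+1.8

Before: roughly 1.9 units apart; after: 3.7. That's 1.8 units further apart.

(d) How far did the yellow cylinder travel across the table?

2.6

The yellow cylinder moved from about (14.1, 4.7) to (12.0, 6.3), a distance of √(2.1² + 1.6²) ≈ 2.6.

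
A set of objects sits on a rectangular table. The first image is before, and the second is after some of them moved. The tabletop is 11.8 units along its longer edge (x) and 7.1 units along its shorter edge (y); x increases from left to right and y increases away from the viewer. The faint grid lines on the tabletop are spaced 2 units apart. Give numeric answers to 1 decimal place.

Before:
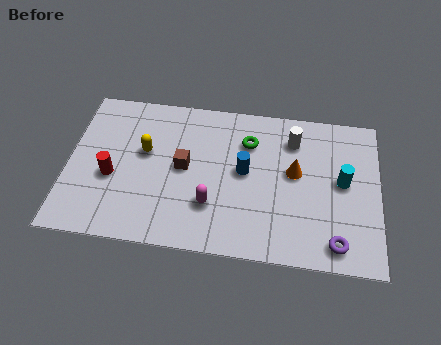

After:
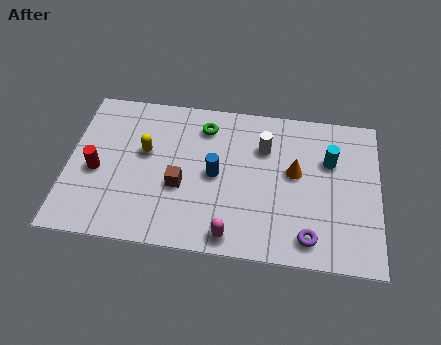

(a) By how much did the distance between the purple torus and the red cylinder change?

-0.4

They were about 8.7 units apart before and 8.3 after — 0.4 units closer together.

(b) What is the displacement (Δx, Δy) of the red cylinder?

(-0.6, 0.2)

The red cylinder started near (1.7, 2.9) and ended near (1.1, 3.1).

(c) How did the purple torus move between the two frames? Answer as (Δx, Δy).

(-1.0, 0.1)

The purple torus was at about (10.2, 1.0) and moved to about (9.2, 1.1).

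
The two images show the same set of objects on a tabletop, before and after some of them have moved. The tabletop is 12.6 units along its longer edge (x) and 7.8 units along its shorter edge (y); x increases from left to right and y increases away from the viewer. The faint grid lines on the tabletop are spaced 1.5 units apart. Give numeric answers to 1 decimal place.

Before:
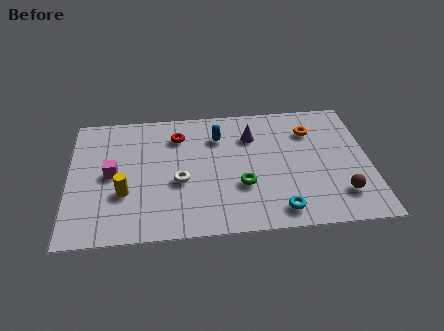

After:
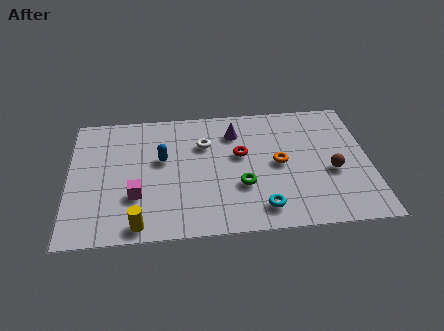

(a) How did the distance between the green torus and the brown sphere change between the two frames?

-0.4

Before: roughly 4.2 units apart; after: 3.8. That's 0.4 units closer together.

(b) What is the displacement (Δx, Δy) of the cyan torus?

(-0.7, 0.2)

The cyan torus started near (8.7, 1.1) and ended near (8.0, 1.3).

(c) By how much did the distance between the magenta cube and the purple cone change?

-0.7

Before: roughly 6.2 units apart; after: 5.5. That's 0.7 units closer together.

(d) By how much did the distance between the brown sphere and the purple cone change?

-0.4

The distance was about 5.3 in the first image and 4.9 in the second, so they moved 0.4 units closer together.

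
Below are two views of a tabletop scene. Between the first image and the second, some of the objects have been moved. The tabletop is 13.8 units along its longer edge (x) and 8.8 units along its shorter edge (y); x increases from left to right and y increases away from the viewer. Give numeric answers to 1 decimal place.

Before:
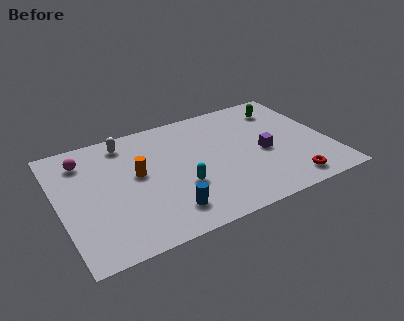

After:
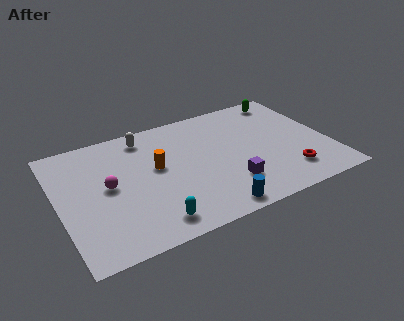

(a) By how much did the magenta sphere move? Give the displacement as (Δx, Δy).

(1.0, -2.4)

From the two frames, the magenta sphere sits at roughly (1.5, 7.0) before and (2.5, 4.6) after.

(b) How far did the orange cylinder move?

1.0

From (4.0, 4.9) to (5.0, 5.0), the orange cylinder covered √(1.0² + 0.1²) ≈ 1.0 units.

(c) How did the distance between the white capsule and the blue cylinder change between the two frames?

+1.1

They were about 6.0 units apart before and 7.1 after — 1.1 units further apart.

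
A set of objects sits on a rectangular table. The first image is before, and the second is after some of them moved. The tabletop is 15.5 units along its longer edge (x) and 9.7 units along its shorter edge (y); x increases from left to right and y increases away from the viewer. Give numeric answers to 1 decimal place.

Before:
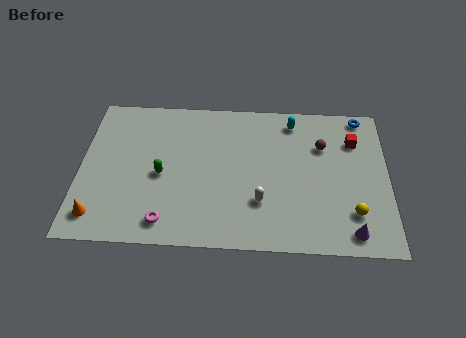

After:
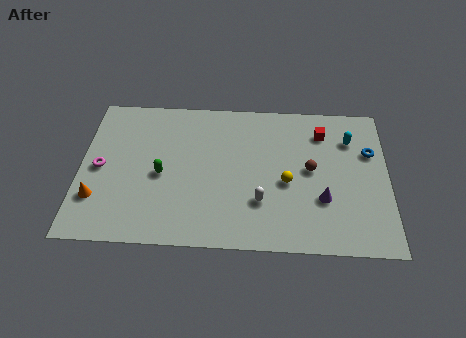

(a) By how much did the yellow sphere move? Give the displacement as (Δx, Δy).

(-3.3, 1.8)

From the two frames, the yellow sphere sits at roughly (13.7, 2.4) before and (10.4, 4.2) after.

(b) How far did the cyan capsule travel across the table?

3.1

The cyan capsule was near (10.7, 8.3) before and (13.6, 7.2) after, so it travelled √(2.9² + 1.1²) ≈ 3.1 units.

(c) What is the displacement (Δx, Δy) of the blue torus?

(0.4, -2.4)

From the two frames, the blue torus sits at roughly (14.2, 8.8) before and (14.6, 6.4) after.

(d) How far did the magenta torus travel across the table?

4.7

The magenta torus moved from about (4.4, 1.4) to (1.0, 4.7), a distance of √(3.4² + 3.3²) ≈ 4.7.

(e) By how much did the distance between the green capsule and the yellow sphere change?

-3.5

They were about 9.8 units apart before and 6.3 after — 3.5 units closer together.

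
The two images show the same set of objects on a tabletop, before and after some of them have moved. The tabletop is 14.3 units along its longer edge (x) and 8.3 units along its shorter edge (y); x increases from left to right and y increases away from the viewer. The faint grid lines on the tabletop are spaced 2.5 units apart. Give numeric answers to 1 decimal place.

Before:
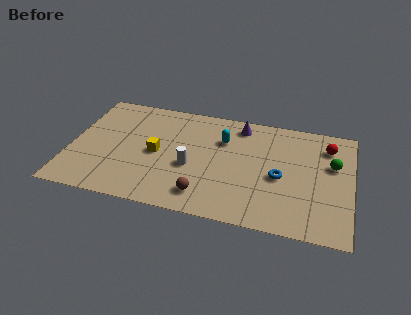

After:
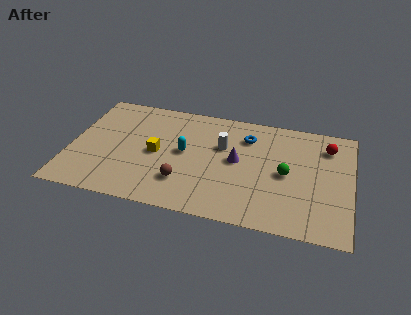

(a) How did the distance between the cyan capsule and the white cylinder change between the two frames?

-0.7

Before: roughly 2.8 units apart; after: 2.1. That's 0.7 units closer together.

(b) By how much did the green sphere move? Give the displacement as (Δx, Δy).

(-2.3, -1.2)

The green sphere was at about (13.3, 5.2) and moved to about (11.0, 4.0).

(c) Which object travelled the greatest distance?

the blue torus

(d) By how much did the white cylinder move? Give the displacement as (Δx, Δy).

(1.5, 1.9)

The white cylinder started near (6.2, 3.4) and ended near (7.7, 5.3).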